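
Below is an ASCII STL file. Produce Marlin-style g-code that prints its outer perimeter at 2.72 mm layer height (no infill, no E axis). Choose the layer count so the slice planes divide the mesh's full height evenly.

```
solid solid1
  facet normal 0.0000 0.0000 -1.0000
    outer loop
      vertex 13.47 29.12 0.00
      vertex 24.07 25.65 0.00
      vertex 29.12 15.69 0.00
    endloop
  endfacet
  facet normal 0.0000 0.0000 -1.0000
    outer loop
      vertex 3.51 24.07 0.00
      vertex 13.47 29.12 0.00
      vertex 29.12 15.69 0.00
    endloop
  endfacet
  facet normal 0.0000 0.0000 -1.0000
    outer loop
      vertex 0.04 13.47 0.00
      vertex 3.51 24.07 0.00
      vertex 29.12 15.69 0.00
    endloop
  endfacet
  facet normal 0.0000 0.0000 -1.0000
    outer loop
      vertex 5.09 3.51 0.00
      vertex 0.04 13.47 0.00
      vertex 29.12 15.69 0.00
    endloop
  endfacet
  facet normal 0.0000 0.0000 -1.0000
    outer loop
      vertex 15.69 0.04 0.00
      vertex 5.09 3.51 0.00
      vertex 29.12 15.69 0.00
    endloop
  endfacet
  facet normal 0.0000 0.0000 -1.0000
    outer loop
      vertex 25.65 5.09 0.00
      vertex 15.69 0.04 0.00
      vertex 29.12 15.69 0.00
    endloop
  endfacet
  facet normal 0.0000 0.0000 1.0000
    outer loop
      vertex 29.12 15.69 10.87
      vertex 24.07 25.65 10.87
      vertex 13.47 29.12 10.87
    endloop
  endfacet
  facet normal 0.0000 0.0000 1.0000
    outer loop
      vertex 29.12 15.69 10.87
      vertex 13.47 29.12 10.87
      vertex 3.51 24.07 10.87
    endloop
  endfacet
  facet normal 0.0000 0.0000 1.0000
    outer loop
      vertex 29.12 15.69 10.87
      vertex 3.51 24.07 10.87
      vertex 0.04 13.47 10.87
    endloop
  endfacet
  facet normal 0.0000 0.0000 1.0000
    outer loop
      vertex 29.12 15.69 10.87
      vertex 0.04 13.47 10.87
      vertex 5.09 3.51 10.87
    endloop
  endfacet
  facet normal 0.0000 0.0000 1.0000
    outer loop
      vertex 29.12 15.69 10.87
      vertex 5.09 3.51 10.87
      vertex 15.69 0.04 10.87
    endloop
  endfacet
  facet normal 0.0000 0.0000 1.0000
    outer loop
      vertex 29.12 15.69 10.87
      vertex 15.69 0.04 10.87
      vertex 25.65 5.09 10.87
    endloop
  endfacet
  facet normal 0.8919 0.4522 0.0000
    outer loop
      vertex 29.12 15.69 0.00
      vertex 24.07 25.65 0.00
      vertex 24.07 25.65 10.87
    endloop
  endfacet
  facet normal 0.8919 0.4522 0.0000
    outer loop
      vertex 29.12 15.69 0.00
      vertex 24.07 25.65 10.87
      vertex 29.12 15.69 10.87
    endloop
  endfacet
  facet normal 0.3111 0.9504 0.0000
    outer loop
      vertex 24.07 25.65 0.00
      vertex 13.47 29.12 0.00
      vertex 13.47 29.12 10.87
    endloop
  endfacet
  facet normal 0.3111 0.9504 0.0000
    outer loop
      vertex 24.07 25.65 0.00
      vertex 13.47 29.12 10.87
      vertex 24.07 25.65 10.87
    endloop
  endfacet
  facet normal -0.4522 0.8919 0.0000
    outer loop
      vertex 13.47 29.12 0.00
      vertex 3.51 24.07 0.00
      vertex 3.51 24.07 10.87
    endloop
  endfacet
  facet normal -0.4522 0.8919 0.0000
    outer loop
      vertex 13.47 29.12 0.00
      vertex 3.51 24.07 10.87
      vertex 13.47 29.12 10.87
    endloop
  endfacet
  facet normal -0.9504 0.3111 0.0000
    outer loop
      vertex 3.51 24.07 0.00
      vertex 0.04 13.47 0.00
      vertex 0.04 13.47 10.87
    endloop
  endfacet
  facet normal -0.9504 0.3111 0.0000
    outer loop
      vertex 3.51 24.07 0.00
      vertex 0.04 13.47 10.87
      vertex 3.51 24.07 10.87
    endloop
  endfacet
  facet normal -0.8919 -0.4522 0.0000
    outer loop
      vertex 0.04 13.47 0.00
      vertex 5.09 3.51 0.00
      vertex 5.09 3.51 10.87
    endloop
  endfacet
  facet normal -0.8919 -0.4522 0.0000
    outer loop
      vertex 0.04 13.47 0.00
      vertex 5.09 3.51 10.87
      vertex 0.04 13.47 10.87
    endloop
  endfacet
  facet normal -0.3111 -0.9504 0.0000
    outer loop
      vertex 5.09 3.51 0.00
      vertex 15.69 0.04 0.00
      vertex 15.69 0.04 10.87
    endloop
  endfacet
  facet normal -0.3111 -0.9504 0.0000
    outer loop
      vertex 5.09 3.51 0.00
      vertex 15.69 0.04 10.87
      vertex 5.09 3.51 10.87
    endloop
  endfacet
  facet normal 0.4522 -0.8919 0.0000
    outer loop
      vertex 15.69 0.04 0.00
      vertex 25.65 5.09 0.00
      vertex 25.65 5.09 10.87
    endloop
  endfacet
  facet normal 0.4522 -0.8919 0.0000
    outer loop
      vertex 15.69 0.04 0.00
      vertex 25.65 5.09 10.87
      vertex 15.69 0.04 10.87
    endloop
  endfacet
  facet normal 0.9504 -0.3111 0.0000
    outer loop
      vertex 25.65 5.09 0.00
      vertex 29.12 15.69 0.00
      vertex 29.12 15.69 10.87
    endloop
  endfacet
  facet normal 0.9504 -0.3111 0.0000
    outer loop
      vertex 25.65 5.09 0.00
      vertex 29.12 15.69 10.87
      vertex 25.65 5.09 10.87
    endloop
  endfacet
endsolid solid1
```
; perimeter-only toolpath
G21 ; units = mm
G90 ; absolute positioning
G28 ; home
; layer 1
G0 Z2.72
G0 X29.12 Y15.69
G1 X24.07 Y25.65
G1 X13.47 Y29.12
G1 X3.51 Y24.07
G1 X0.04 Y13.47
G1 X5.09 Y3.51
G1 X15.69 Y0.04
G1 X25.65 Y5.09
G1 X29.12 Y15.69
; layer 2
G0 Z5.43
G0 X29.12 Y15.69
G1 X24.07 Y25.65
G1 X13.47 Y29.12
G1 X3.51 Y24.07
G1 X0.04 Y13.47
G1 X5.09 Y3.51
G1 X15.69 Y0.04
G1 X25.65 Y5.09
G1 X29.12 Y15.69
; layer 3
G0 Z8.15
G0 X29.12 Y15.69
G1 X24.07 Y25.65
G1 X13.47 Y29.12
G1 X3.51 Y24.07
G1 X0.04 Y13.47
G1 X5.09 Y3.51
G1 X15.69 Y0.04
G1 X25.65 Y5.09
G1 X29.12 Y15.69
; layer 4
G0 Z10.87
G0 X29.12 Y15.69
G1 X24.07 Y25.65
G1 X13.47 Y29.12
G1 X3.51 Y24.07
G1 X0.04 Y13.47
G1 X5.09 Y3.51
G1 X15.69 Y0.04
G1 X25.65 Y5.09
G1 X29.12 Y15.69
M2 ; end

The solid is a regular 8-sided prism (a cylinder approximated with 8 flat sides), circumscribed radius ≈ 14.6 mm, height ≈ 10.9 mm. Slicing at Δz = 2.72 mm — 4 equal slices spanning the solid's height, so layer i sits at z = i·h/4 — gives 4 non-empty perimeters. Each is a 8-segment closed polygon; G0 lifts to the layer z and rapids to the start vertex, then G1 traces the edges.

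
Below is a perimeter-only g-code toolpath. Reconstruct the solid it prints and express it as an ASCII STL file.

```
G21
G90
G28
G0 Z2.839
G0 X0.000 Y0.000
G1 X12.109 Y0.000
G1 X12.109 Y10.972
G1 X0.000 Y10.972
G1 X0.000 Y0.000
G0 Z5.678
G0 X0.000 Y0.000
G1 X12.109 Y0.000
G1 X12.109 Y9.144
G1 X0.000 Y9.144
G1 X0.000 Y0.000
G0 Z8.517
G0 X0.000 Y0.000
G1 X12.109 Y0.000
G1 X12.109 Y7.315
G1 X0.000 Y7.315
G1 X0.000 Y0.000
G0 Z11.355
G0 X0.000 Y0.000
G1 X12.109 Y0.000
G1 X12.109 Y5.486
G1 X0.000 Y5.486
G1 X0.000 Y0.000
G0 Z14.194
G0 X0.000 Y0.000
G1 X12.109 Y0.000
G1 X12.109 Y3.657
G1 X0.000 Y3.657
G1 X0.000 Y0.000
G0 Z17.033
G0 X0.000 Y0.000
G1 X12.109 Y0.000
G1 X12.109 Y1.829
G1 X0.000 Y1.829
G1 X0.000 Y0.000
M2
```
solid part
  facet normal 0.0000 0.0000 -1.0000
    outer loop
      vertex 12.109 12.801 0.000
      vertex 12.109 0.000 0.000
      vertex 0.000 0.000 0.000
    endloop
  endfacet
  facet normal 0.0000 0.0000 -1.0000
    outer loop
      vertex 0.000 12.801 0.000
      vertex 12.109 12.801 0.000
      vertex 0.000 0.000 0.000
    endloop
  endfacet
  facet normal 0.0000 -1.0000 0.0000
    outer loop
      vertex 0.000 0.000 0.000
      vertex 12.109 0.000 0.000
      vertex 12.109 0.000 19.872
    endloop
  endfacet
  facet normal 0.0000 -1.0000 0.0000
    outer loop
      vertex 0.000 0.000 0.000
      vertex 12.109 0.000 19.872
      vertex 0.000 0.000 19.872
    endloop
  endfacet
  facet normal 0.0000 0.8407 0.5415
    outer loop
      vertex 0.000 0.000 19.872
      vertex 12.109 0.000 19.872
      vertex 12.109 12.801 0.000
    endloop
  endfacet
  facet normal 0.0000 0.8407 0.5415
    outer loop
      vertex 0.000 0.000 19.872
      vertex 12.109 12.801 0.000
      vertex 0.000 12.801 0.000
    endloop
  endfacet
  facet normal -1.0000 0.0000 0.0000
    outer loop
      vertex 0.000 0.000 19.872
      vertex 0.000 12.801 0.000
      vertex 0.000 0.000 0.000
    endloop
  endfacet
  facet normal 1.0000 0.0000 0.0000
    outer loop
      vertex 12.109 0.000 0.000
      vertex 12.109 12.801 0.000
      vertex 12.109 0.000 19.872
    endloop
  endfacet
endsolid part

The G0 Z moves step by Δz≈2.839 mm. The G1 loops shrink linearly with z, so the solid tapers from its base footprint up to z≈19.9. Closing with a flat bottom cap and the tapered top and triangulating gives 8 facets — a wedge (ramp): 12.1 × 12.8 mm base, rising to 19.9 mm along the y=0 edge and sloping linearly to z=0 at y=12.8.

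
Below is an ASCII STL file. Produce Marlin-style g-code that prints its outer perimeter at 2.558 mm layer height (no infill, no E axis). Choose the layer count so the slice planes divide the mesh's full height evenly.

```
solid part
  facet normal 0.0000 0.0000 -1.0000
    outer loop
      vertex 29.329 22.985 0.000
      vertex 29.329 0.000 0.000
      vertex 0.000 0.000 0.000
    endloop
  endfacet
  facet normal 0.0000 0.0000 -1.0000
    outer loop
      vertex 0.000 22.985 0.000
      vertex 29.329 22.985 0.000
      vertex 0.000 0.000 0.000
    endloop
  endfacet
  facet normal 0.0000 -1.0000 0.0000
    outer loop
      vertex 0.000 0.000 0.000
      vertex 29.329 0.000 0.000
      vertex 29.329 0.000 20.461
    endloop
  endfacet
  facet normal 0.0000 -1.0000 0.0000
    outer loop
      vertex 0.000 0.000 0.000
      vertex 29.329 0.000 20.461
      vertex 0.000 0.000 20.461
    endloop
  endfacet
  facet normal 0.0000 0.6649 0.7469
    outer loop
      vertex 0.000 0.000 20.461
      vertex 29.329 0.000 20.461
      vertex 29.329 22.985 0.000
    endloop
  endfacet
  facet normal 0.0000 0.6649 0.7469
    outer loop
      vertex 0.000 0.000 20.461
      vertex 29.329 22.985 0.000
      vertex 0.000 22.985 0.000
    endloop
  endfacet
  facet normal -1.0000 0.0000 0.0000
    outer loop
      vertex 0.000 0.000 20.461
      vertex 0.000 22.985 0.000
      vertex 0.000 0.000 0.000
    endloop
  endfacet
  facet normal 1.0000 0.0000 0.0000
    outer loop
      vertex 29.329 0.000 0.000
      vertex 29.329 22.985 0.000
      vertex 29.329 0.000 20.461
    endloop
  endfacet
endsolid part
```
; perimeter-only toolpath
G21 ; units = mm
G90 ; absolute positioning
G28 ; home
; layer 1
G0 Z2.558
G0 X0.000 Y0.000
G1 X29.329 Y0.000
G1 X29.329 Y20.112
G1 X0.000 Y20.112
G1 X0.000 Y0.000
; layer 2
G0 Z5.115
G0 X0.000 Y0.000
G1 X29.329 Y0.000
G1 X29.329 Y17.239
G1 X0.000 Y17.239
G1 X0.000 Y0.000
; layer 3
G0 Z7.673
G0 X0.000 Y0.000
G1 X29.329 Y0.000
G1 X29.329 Y14.366
G1 X0.000 Y14.366
G1 X0.000 Y0.000
; layer 4
G0 Z10.230
G0 X0.000 Y0.000
G1 X29.329 Y0.000
G1 X29.329 Y11.492
G1 X0.000 Y11.492
G1 X0.000 Y0.000
; layer 5
G0 Z12.788
G0 X0.000 Y0.000
G1 X29.329 Y0.000
G1 X29.329 Y8.619
G1 X0.000 Y8.619
G1 X0.000 Y0.000
; layer 6
G0 Z15.346
G0 X0.000 Y0.000
G1 X29.329 Y0.000
G1 X29.329 Y5.746
G1 X0.000 Y5.746
G1 X0.000 Y0.000
; layer 7
G0 Z17.903
G0 X0.000 Y0.000
G1 X29.329 Y0.000
G1 X29.329 Y2.873
G1 X0.000 Y2.873
G1 X0.000 Y0.000
M2 ; end

The solid is a wedge (ramp): 29.3 × 23 mm base, rising to 20.5 mm along the y=0 edge and sloping linearly to z=0 at y=23. Slicing at Δz = 2.558 mm — 8 equal slices spanning the solid's height, so layer i sits at z = i·h/8 — gives 7 non-empty perimeters. Each is a 4-segment closed polygon; G0 lifts to the layer z and rapids to the start vertex, then G1 traces the edges. The cross-section shrinks linearly with z (the slice at the apex is degenerate and omitted).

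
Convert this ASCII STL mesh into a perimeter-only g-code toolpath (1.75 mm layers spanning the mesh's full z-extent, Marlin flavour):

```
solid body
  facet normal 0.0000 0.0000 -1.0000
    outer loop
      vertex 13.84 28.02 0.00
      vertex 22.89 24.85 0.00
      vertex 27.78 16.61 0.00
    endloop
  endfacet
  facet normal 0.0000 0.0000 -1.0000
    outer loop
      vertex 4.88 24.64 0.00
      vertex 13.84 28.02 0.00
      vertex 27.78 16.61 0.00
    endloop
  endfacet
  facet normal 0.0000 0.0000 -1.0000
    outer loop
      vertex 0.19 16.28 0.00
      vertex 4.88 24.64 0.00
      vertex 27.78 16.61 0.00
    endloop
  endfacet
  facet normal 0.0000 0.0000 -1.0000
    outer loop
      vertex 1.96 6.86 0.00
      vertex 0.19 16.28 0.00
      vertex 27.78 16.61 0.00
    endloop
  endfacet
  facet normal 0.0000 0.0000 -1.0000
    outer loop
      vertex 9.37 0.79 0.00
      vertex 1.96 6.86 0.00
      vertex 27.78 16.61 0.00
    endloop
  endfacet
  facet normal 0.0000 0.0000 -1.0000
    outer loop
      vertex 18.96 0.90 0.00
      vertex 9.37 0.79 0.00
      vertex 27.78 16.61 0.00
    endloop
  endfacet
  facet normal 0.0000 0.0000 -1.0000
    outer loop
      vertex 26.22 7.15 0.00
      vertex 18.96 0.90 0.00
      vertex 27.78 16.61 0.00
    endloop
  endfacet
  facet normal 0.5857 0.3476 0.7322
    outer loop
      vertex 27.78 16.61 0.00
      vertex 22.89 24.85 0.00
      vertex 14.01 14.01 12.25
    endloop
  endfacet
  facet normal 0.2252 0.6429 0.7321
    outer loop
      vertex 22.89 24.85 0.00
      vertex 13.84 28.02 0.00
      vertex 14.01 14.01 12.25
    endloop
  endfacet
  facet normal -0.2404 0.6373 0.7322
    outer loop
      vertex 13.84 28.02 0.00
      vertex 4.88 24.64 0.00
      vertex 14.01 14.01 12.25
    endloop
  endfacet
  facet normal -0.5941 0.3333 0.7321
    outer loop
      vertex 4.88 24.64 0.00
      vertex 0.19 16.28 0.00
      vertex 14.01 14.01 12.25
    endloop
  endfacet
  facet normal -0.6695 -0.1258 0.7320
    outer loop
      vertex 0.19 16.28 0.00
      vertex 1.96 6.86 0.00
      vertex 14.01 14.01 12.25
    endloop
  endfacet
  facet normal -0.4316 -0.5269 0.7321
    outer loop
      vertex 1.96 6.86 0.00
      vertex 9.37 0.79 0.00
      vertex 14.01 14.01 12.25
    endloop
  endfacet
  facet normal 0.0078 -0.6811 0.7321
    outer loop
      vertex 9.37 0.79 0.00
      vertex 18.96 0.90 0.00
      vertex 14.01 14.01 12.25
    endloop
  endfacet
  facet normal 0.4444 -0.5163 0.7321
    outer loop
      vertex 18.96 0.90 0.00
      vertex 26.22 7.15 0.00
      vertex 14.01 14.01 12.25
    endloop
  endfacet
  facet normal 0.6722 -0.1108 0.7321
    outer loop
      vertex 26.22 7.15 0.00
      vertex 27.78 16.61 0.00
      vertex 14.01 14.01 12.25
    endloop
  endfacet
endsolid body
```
; perimeter-only toolpath
G21 ; units = mm
G90 ; absolute positioning
G28 ; home
; layer 1
G0 Z1.75
G0 X25.81 Y16.24
G1 X21.62 Y23.30
G1 X13.86 Y26.02
G1 X6.18 Y23.12
G1 X2.16 Y15.96
G1 X3.68 Y7.88
G1 X10.03 Y2.68
G1 X18.25 Y2.77
G1 X24.48 Y8.13
G1 X25.81 Y16.24
; layer 2
G0 Z3.50
G0 X23.85 Y15.87
G1 X20.35 Y21.75
G1 X13.89 Y24.02
G1 X7.49 Y21.60
G1 X4.14 Y15.63
G1 X5.40 Y8.90
G1 X10.70 Y4.57
G1 X17.55 Y4.65
G1 X22.73 Y9.11
G1 X23.85 Y15.87
; layer 3
G0 Z5.25
G0 X21.88 Y15.50
G1 X19.08 Y20.20
G1 X13.91 Y22.02
G1 X8.79 Y20.08
G1 X6.11 Y15.31
G1 X7.12 Y9.92
G1 X11.36 Y6.46
G1 X16.84 Y6.52
G1 X20.99 Y10.09
G1 X21.88 Y15.50
; layer 4
G0 Z7.00
G0 X19.91 Y15.12
G1 X17.82 Y18.66
G1 X13.94 Y20.01
G1 X10.10 Y18.57
G1 X8.09 Y14.98
G1 X8.85 Y10.95
G1 X12.02 Y8.34
G1 X16.13 Y8.39
G1 X19.24 Y11.07
G1 X19.91 Y15.12
; layer 5
G0 Z8.75
G0 X17.94 Y14.75
G1 X16.55 Y17.11
G1 X13.96 Y18.01
G1 X11.40 Y17.05
G1 X10.06 Y14.66
G1 X10.57 Y11.97
G1 X12.68 Y10.23
G1 X15.42 Y10.26
G1 X17.50 Y12.05
G1 X17.94 Y14.75
; layer 6
G0 Z10.50
G0 X15.98 Y14.38
G1 X15.28 Y15.56
G1 X13.99 Y16.01
G1 X12.71 Y15.53
G1 X12.04 Y14.33
G1 X12.29 Y12.99
G1 X13.35 Y12.12
G1 X14.72 Y12.14
G1 X15.75 Y13.03
G1 X15.98 Y14.38
M2 ; end

The solid is a regular 9-sided pyramid, base circumscribed radius ≈ 14 mm, apex at z ≈ 12.2 mm. Slicing at Δz = 1.75 mm — 7 equal slices spanning the solid's height, so layer i sits at z = i·h/7 — gives 6 non-empty perimeters. Each is a 9-segment closed polygon; G0 lifts to the layer z and rapids to the start vertex, then G1 traces the edges. The cross-section shrinks linearly with z (the slice at the apex is degenerate and omitted).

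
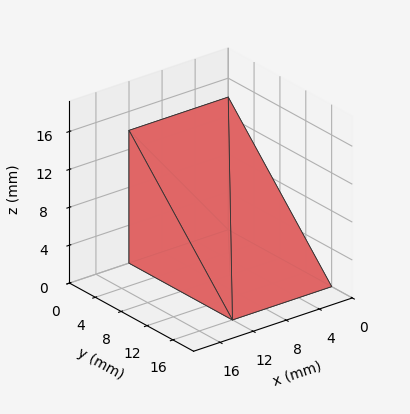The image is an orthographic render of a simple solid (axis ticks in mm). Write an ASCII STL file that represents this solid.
Reading the render: the shape is a wedge (ramp): 12 × 16 mm base, rising to 14 mm along the y=0 edge and sloping linearly to z=0 at y=16 (dimensions read to the nearest mm from the axis ticks). For the STL, each face is triangulated and given an outward normal.

solid part
  facet normal 0.0000 0.0000 -1.0000
    outer loop
      vertex 12.0 16.0 0.0
      vertex 12.0 0.0 0.0
      vertex 0.0 0.0 0.0
    endloop
  endfacet
  facet normal 0.0000 0.0000 -1.0000
    outer loop
      vertex 0.0 16.0 0.0
      vertex 12.0 16.0 0.0
      vertex 0.0 0.0 0.0
    endloop
  endfacet
  facet normal 0.0000 -1.0000 0.0000
    outer loop
      vertex 0.0 0.0 0.0
      vertex 12.0 0.0 0.0
      vertex 12.0 0.0 14.0
    endloop
  endfacet
  facet normal 0.0000 -1.0000 0.0000
    outer loop
      vertex 0.0 0.0 0.0
      vertex 12.0 0.0 14.0
      vertex 0.0 0.0 14.0
    endloop
  endfacet
  facet normal 0.0000 0.6585 0.7526
    outer loop
      vertex 0.0 0.0 14.0
      vertex 12.0 0.0 14.0
      vertex 12.0 16.0 0.0
    endloop
  endfacet
  facet normal 0.0000 0.6585 0.7526
    outer loop
      vertex 0.0 0.0 14.0
      vertex 12.0 16.0 0.0
      vertex 0.0 16.0 0.0
    endloop
  endfacet
  facet normal -1.0000 0.0000 0.0000
    outer loop
      vertex 0.0 0.0 14.0
      vertex 0.0 16.0 0.0
      vertex 0.0 0.0 0.0
    endloop
  endfacet
  facet normal 1.0000 0.0000 0.0000
    outer loop
      vertex 12.0 0.0 0.0
      vertex 12.0 16.0 0.0
      vertex 12.0 0.0 14.0
    endloop
  endfacet
endsolid part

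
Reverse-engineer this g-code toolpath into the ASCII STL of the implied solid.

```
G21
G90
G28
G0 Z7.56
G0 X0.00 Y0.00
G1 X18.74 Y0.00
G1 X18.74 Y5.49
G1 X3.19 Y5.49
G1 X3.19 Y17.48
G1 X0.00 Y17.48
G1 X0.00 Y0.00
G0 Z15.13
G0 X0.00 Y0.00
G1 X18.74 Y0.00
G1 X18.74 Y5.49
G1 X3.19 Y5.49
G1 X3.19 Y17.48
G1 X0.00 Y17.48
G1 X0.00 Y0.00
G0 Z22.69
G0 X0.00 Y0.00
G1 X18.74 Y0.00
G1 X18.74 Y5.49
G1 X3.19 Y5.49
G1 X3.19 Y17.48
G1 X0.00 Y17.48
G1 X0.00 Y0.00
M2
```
solid part
  facet normal 0.0000 0.0000 -1.0000
    outer loop
      vertex 18.74 5.49 0.00
      vertex 18.74 0.00 0.00
      vertex 0.00 0.00 0.00
    endloop
  endfacet
  facet normal 0.0000 0.0000 -1.0000
    outer loop
      vertex 3.19 5.49 0.00
      vertex 18.74 5.49 0.00
      vertex 0.00 0.00 0.00
    endloop
  endfacet
  facet normal 0.0000 0.0000 -1.0000
    outer loop
      vertex 3.19 17.48 0.00
      vertex 3.19 5.49 0.00
      vertex 0.00 0.00 0.00
    endloop
  endfacet
  facet normal 0.0000 0.0000 -1.0000
    outer loop
      vertex 0.00 17.48 0.00
      vertex 3.19 17.48 0.00
      vertex 0.00 0.00 0.00
    endloop
  endfacet
  facet normal 0.0000 0.0000 1.0000
    outer loop
      vertex 0.00 0.00 22.69
      vertex 18.74 0.00 22.69
      vertex 18.74 5.49 22.69
    endloop
  endfacet
  facet normal 0.0000 0.0000 1.0000
    outer loop
      vertex 0.00 0.00 22.69
      vertex 18.74 5.49 22.69
      vertex 3.19 5.49 22.69
    endloop
  endfacet
  facet normal 0.0000 0.0000 1.0000
    outer loop
      vertex 0.00 0.00 22.69
      vertex 3.19 5.49 22.69
      vertex 3.19 17.48 22.69
    endloop
  endfacet
  facet normal 0.0000 0.0000 1.0000
    outer loop
      vertex 0.00 0.00 22.69
      vertex 3.19 17.48 22.69
      vertex 0.00 17.48 22.69
    endloop
  endfacet
  facet normal 0.0000 -1.0000 0.0000
    outer loop
      vertex 0.00 0.00 0.00
      vertex 18.74 0.00 0.00
      vertex 18.74 0.00 22.69
    endloop
  endfacet
  facet normal 0.0000 -1.0000 0.0000
    outer loop
      vertex 0.00 0.00 0.00
      vertex 18.74 0.00 22.69
      vertex 0.00 0.00 22.69
    endloop
  endfacet
  facet normal 1.0000 0.0000 0.0000
    outer loop
      vertex 18.74 0.00 0.00
      vertex 18.74 5.49 0.00
      vertex 18.74 5.49 22.69
    endloop
  endfacet
  facet normal 1.0000 0.0000 0.0000
    outer loop
      vertex 18.74 0.00 0.00
      vertex 18.74 5.49 22.69
      vertex 18.74 0.00 22.69
    endloop
  endfacet
  facet normal 0.0000 1.0000 0.0000
    outer loop
      vertex 18.74 5.49 0.00
      vertex 3.19 5.49 0.00
      vertex 3.19 5.49 22.69
    endloop
  endfacet
  facet normal 0.0000 1.0000 0.0000
    outer loop
      vertex 18.74 5.49 0.00
      vertex 3.19 5.49 22.69
      vertex 18.74 5.49 22.69
    endloop
  endfacet
  facet normal 1.0000 0.0000 0.0000
    outer loop
      vertex 3.19 5.49 0.00
      vertex 3.19 17.48 0.00
      vertex 3.19 17.48 22.69
    endloop
  endfacet
  facet normal 1.0000 0.0000 0.0000
    outer loop
      vertex 3.19 5.49 0.00
      vertex 3.19 17.48 22.69
      vertex 3.19 5.49 22.69
    endloop
  endfacet
  facet normal 0.0000 1.0000 0.0000
    outer loop
      vertex 3.19 17.48 0.00
      vertex 0.00 17.48 0.00
      vertex 0.00 17.48 22.69
    endloop
  endfacet
  facet normal 0.0000 1.0000 0.0000
    outer loop
      vertex 3.19 17.48 0.00
      vertex 0.00 17.48 22.69
      vertex 3.19 17.48 22.69
    endloop
  endfacet
  facet normal -1.0000 0.0000 0.0000
    outer loop
      vertex 0.00 17.48 0.00
      vertex 0.00 0.00 0.00
      vertex 0.00 0.00 22.69
    endloop
  endfacet
  facet normal -1.0000 0.0000 0.0000
    outer loop
      vertex 0.00 17.48 0.00
      vertex 0.00 0.00 22.69
      vertex 0.00 17.48 22.69
    endloop
  endfacet
endsolid part

The G0 Z moves step by Δz≈7.56 mm. Every layer's G1 loop is the same polygon, so the solid is a straight extrusion of it from z=0 to z≈22.7. Closing with flat bottom and top caps and triangulating gives 20 facets — an L-shaped prism: outer 18.7 × 17.5 mm, arm thicknesses ≈ 5.49 mm (horizontal) and 3.19 mm (vertical), extruded 22.7 mm in z.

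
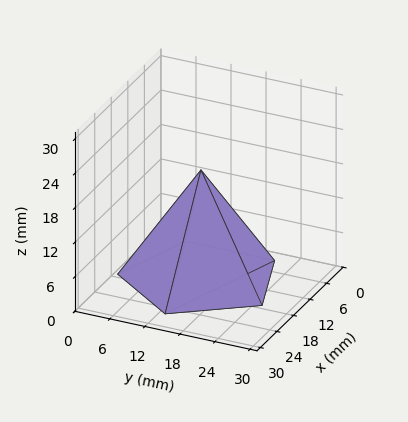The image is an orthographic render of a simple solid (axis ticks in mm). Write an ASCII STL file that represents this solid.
Reading the render: the shape is a regular 5-sided pyramid, base circumscribed radius ≈ 13 mm, apex at z ≈ 19 mm (dimensions read to the nearest mm from the axis ticks). For the STL, each face is triangulated and given an outward normal.

solid part
  facet normal 0.0000 0.0000 -1.0000
    outer loop
      vertex 2.483 20.641 0.000
      vertex 17.017 25.364 0.000
      vertex 26.000 13.000 0.000
    endloop
  endfacet
  facet normal 0.0000 0.0000 -1.0000
    outer loop
      vertex 2.483 5.359 0.000
      vertex 2.483 20.641 0.000
      vertex 26.000 13.000 0.000
    endloop
  endfacet
  facet normal 0.0000 0.0000 -1.0000
    outer loop
      vertex 17.017 0.636 0.000
      vertex 2.483 5.359 0.000
      vertex 26.000 13.000 0.000
    endloop
  endfacet
  facet normal 0.7078 0.5143 0.4843
    outer loop
      vertex 26.000 13.000 0.000
      vertex 17.017 25.364 0.000
      vertex 13.000 13.000 19.000
    endloop
  endfacet
  facet normal -0.2704 0.8321 0.4843
    outer loop
      vertex 17.017 25.364 0.000
      vertex 2.483 20.641 0.000
      vertex 13.000 13.000 19.000
    endloop
  endfacet
  facet normal -0.8749 0.0000 0.4843
    outer loop
      vertex 2.483 20.641 0.000
      vertex 2.483 5.359 0.000
      vertex 13.000 13.000 19.000
    endloop
  endfacet
  facet normal -0.2704 -0.8321 0.4843
    outer loop
      vertex 2.483 5.359 0.000
      vertex 17.017 0.636 0.000
      vertex 13.000 13.000 19.000
    endloop
  endfacet
  facet normal 0.7078 -0.5143 0.4843
    outer loop
      vertex 17.017 0.636 0.000
      vertex 26.000 13.000 0.000
      vertex 13.000 13.000 19.000
    endloop
  endfacet
endsolid part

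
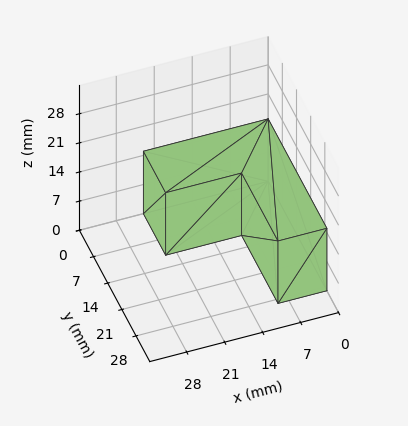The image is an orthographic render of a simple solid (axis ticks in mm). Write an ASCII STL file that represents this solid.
Reading the render: the shape is an L-shaped prism: outer 23 × 29 mm, arm thicknesses ≈ 11 mm (horizontal) and 9 mm (vertical), extruded 15 mm in z (dimensions read to the nearest mm from the axis ticks). For the STL, each face is triangulated and given an outward normal.

solid part
  facet normal 0.0000 0.0000 -1.0000
    outer loop
      vertex 23.0 11.0 0.0
      vertex 23.0 0.0 0.0
      vertex 0.0 0.0 0.0
    endloop
  endfacet
  facet normal 0.0000 0.0000 -1.0000
    outer loop
      vertex 9.0 11.0 0.0
      vertex 23.0 11.0 0.0
      vertex 0.0 0.0 0.0
    endloop
  endfacet
  facet normal 0.0000 0.0000 -1.0000
    outer loop
      vertex 9.0 29.0 0.0
      vertex 9.0 11.0 0.0
      vertex 0.0 0.0 0.0
    endloop
  endfacet
  facet normal 0.0000 0.0000 -1.0000
    outer loop
      vertex 0.0 29.0 0.0
      vertex 9.0 29.0 0.0
      vertex 0.0 0.0 0.0
    endloop
  endfacet
  facet normal 0.0000 0.0000 1.0000
    outer loop
      vertex 0.0 0.0 15.0
      vertex 23.0 0.0 15.0
      vertex 23.0 11.0 15.0
    endloop
  endfacet
  facet normal 0.0000 0.0000 1.0000
    outer loop
      vertex 0.0 0.0 15.0
      vertex 23.0 11.0 15.0
      vertex 9.0 11.0 15.0
    endloop
  endfacet
  facet normal 0.0000 0.0000 1.0000
    outer loop
      vertex 0.0 0.0 15.0
      vertex 9.0 11.0 15.0
      vertex 9.0 29.0 15.0
    endloop
  endfacet
  facet normal 0.0000 0.0000 1.0000
    outer loop
      vertex 0.0 0.0 15.0
      vertex 9.0 29.0 15.0
      vertex 0.0 29.0 15.0
    endloop
  endfacet
  facet normal 0.0000 -1.0000 0.0000
    outer loop
      vertex 0.0 0.0 0.0
      vertex 23.0 0.0 0.0
      vertex 23.0 0.0 15.0
    endloop
  endfacet
  facet normal 0.0000 -1.0000 0.0000
    outer loop
      vertex 0.0 0.0 0.0
      vertex 23.0 0.0 15.0
      vertex 0.0 0.0 15.0
    endloop
  endfacet
  facet normal 1.0000 0.0000 0.0000
    outer loop
      vertex 23.0 0.0 0.0
      vertex 23.0 11.0 0.0
      vertex 23.0 11.0 15.0
    endloop
  endfacet
  facet normal 1.0000 0.0000 0.0000
    outer loop
      vertex 23.0 0.0 0.0
      vertex 23.0 11.0 15.0
      vertex 23.0 0.0 15.0
    endloop
  endfacet
  facet normal 0.0000 1.0000 0.0000
    outer loop
      vertex 23.0 11.0 0.0
      vertex 9.0 11.0 0.0
      vertex 9.0 11.0 15.0
    endloop
  endfacet
  facet normal 0.0000 1.0000 0.0000
    outer loop
      vertex 23.0 11.0 0.0
      vertex 9.0 11.0 15.0
      vertex 23.0 11.0 15.0
    endloop
  endfacet
  facet normal 1.0000 0.0000 0.0000
    outer loop
      vertex 9.0 11.0 0.0
      vertex 9.0 29.0 0.0
      vertex 9.0 29.0 15.0
    endloop
  endfacet
  facet normal 1.0000 0.0000 0.0000
    outer loop
      vertex 9.0 11.0 0.0
      vertex 9.0 29.0 15.0
      vertex 9.0 11.0 15.0
    endloop
  endfacet
  facet normal 0.0000 1.0000 0.0000
    outer loop
      vertex 9.0 29.0 0.0
      vertex 0.0 29.0 0.0
      vertex 0.0 29.0 15.0
    endloop
  endfacet
  facet normal 0.0000 1.0000 0.0000
    outer loop
      vertex 9.0 29.0 0.0
      vertex 0.0 29.0 15.0
      vertex 9.0 29.0 15.0
    endloop
  endfacet
  facet normal -1.0000 0.0000 0.0000
    outer loop
      vertex 0.0 29.0 0.0
      vertex 0.0 0.0 0.0
      vertex 0.0 0.0 15.0
    endloop
  endfacet
  facet normal -1.0000 0.0000 0.0000
    outer loop
      vertex 0.0 29.0 0.0
      vertex 0.0 0.0 15.0
      vertex 0.0 29.0 15.0
    endloop
  endfacet
endsolid part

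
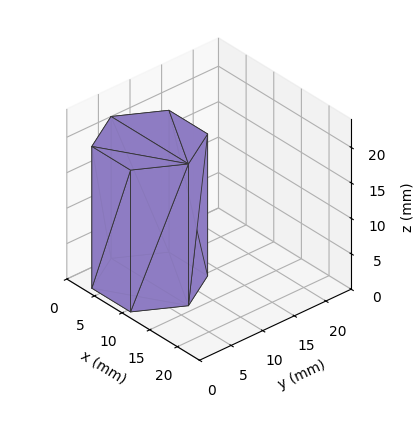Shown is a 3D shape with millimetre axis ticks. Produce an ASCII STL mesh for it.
Reading the render: the shape is a regular 6-sided prism (a cylinder approximated with 6 flat sides), circumscribed radius ≈ 7 mm, height ≈ 20 mm (dimensions read to the nearest mm from the axis ticks). For the STL, each face is triangulated and given an outward normal.

solid part
  facet normal 0.0000 0.0000 -1.0000
    outer loop
      vertex 3.5 13.1 0.0
      vertex 10.5 13.1 0.0
      vertex 14.0 7.0 0.0
    endloop
  endfacet
  facet normal 0.0000 0.0000 -1.0000
    outer loop
      vertex 0.0 7.0 0.0
      vertex 3.5 13.1 0.0
      vertex 14.0 7.0 0.0
    endloop
  endfacet
  facet normal 0.0000 0.0000 -1.0000
    outer loop
      vertex 3.5 0.9 0.0
      vertex 0.0 7.0 0.0
      vertex 14.0 7.0 0.0
    endloop
  endfacet
  facet normal 0.0000 0.0000 -1.0000
    outer loop
      vertex 10.5 0.9 0.0
      vertex 3.5 0.9 0.0
      vertex 14.0 7.0 0.0
    endloop
  endfacet
  facet normal 0.0000 0.0000 1.0000
    outer loop
      vertex 14.0 7.0 20.0
      vertex 10.5 13.1 20.0
      vertex 3.5 13.1 20.0
    endloop
  endfacet
  facet normal 0.0000 0.0000 1.0000
    outer loop
      vertex 14.0 7.0 20.0
      vertex 3.5 13.1 20.0
      vertex 0.0 7.0 20.0
    endloop
  endfacet
  facet normal 0.0000 0.0000 1.0000
    outer loop
      vertex 14.0 7.0 20.0
      vertex 0.0 7.0 20.0
      vertex 3.5 0.9 20.0
    endloop
  endfacet
  facet normal 0.0000 0.0000 1.0000
    outer loop
      vertex 14.0 7.0 20.0
      vertex 3.5 0.9 20.0
      vertex 10.5 0.9 20.0
    endloop
  endfacet
  facet normal 0.8674 0.4977 0.0000
    outer loop
      vertex 14.0 7.0 0.0
      vertex 10.5 13.1 0.0
      vertex 10.5 13.1 20.0
    endloop
  endfacet
  facet normal 0.8674 0.4977 0.0000
    outer loop
      vertex 14.0 7.0 0.0
      vertex 10.5 13.1 20.0
      vertex 14.0 7.0 20.0
    endloop
  endfacet
  facet normal 0.0000 1.0000 0.0000
    outer loop
      vertex 10.5 13.1 0.0
      vertex 3.5 13.1 0.0
      vertex 3.5 13.1 20.0
    endloop
  endfacet
  facet normal 0.0000 1.0000 0.0000
    outer loop
      vertex 10.5 13.1 0.0
      vertex 3.5 13.1 20.0
      vertex 10.5 13.1 20.0
    endloop
  endfacet
  facet normal -0.8674 0.4977 0.0000
    outer loop
      vertex 3.5 13.1 0.0
      vertex 0.0 7.0 0.0
      vertex 0.0 7.0 20.0
    endloop
  endfacet
  facet normal -0.8674 0.4977 0.0000
    outer loop
      vertex 3.5 13.1 0.0
      vertex 0.0 7.0 20.0
      vertex 3.5 13.1 20.0
    endloop
  endfacet
  facet normal -0.8674 -0.4977 0.0000
    outer loop
      vertex 0.0 7.0 0.0
      vertex 3.5 0.9 0.0
      vertex 3.5 0.9 20.0
    endloop
  endfacet
  facet normal -0.8674 -0.4977 0.0000
    outer loop
      vertex 0.0 7.0 0.0
      vertex 3.5 0.9 20.0
      vertex 0.0 7.0 20.0
    endloop
  endfacet
  facet normal 0.0000 -1.0000 0.0000
    outer loop
      vertex 3.5 0.9 0.0
      vertex 10.5 0.9 0.0
      vertex 10.5 0.9 20.0
    endloop
  endfacet
  facet normal 0.0000 -1.0000 0.0000
    outer loop
      vertex 3.5 0.9 0.0
      vertex 10.5 0.9 20.0
      vertex 3.5 0.9 20.0
    endloop
  endfacet
  facet normal 0.8674 -0.4977 0.0000
    outer loop
      vertex 10.5 0.9 0.0
      vertex 14.0 7.0 0.0
      vertex 14.0 7.0 20.0
    endloop
  endfacet
  facet normal 0.8674 -0.4977 0.0000
    outer loop
      vertex 10.5 0.9 0.0
      vertex 14.0 7.0 20.0
      vertex 10.5 0.9 20.0
    endloop
  endfacet
endsolid part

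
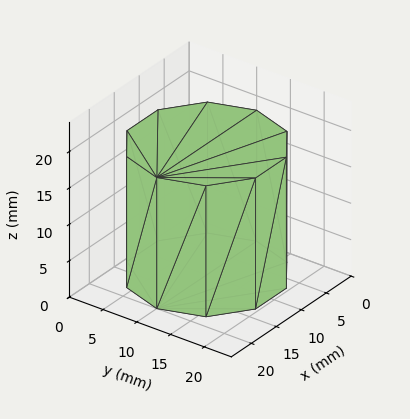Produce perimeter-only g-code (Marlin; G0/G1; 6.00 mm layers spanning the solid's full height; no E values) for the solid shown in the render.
Reading the render: the shape is a regular 10-sided prism (a cylinder approximated with 10 flat sides), circumscribed radius ≈ 10 mm, height ≈ 18 mm (dimensions read to the nearest mm from the axis ticks). For the g-code, the solid's height is divided into equal slices at the stated Δz and each level perimeter traced with G1 moves after a G0 lift.

; perimeter-only toolpath
G21 ; units = mm
G90 ; absolute positioning
G28 ; home
; layer 1
G0 Z6.00
G0 X20.00 Y10.00
G1 X18.09 Y15.88
G1 X13.09 Y19.51
G1 X6.91 Y19.51
G1 X1.91 Y15.88
G1 X0.00 Y10.00
G1 X1.91 Y4.12
G1 X6.91 Y0.49
G1 X13.09 Y0.49
G1 X18.09 Y4.12
G1 X20.00 Y10.00
; layer 2
G0 Z12.00
G0 X20.00 Y10.00
G1 X18.09 Y15.88
G1 X13.09 Y19.51
G1 X6.91 Y19.51
G1 X1.91 Y15.88
G1 X0.00 Y10.00
G1 X1.91 Y4.12
G1 X6.91 Y0.49
G1 X13.09 Y0.49
G1 X18.09 Y4.12
G1 X20.00 Y10.00
; layer 3
G0 Z18.00
G0 X20.00 Y10.00
G1 X18.09 Y15.88
G1 X13.09 Y19.51
G1 X6.91 Y19.51
G1 X1.91 Y15.88
G1 X0.00 Y10.00
G1 X1.91 Y4.12
G1 X6.91 Y0.49
G1 X13.09 Y0.49
G1 X18.09 Y4.12
G1 X20.00 Y10.00
M2 ; end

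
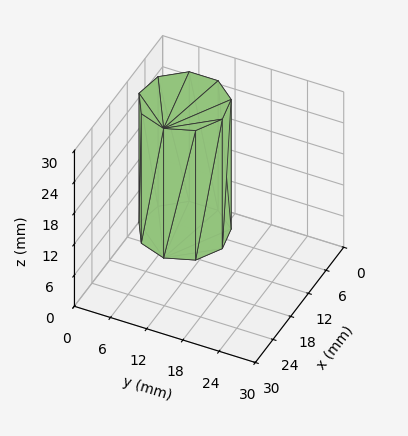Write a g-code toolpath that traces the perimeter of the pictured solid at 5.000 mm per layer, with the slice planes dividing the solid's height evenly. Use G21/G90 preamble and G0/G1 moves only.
Reading the render: the shape is a regular 9-sided prism (a cylinder approximated with 9 flat sides), circumscribed radius ≈ 7 mm, height ≈ 25 mm (dimensions read to the nearest mm from the axis ticks). For the g-code, the solid's height is divided into equal slices at the stated Δz and each level perimeter traced with G1 moves after a G0 lift.

; perimeter-only toolpath
G21 ; units = mm
G90 ; absolute positioning
G28 ; home
; layer 1
G0 Z5.000
G0 X14.000 Y7.000
G1 X12.362 Y11.500
G1 X8.216 Y13.894
G1 X3.500 Y13.062
G1 X0.422 Y9.394
G1 X0.422 Y4.606
G1 X3.500 Y0.938
G1 X8.216 Y0.106
G1 X12.362 Y2.500
G1 X14.000 Y7.000
; layer 2
G0 Z10.000
G0 X14.000 Y7.000
G1 X12.362 Y11.500
G1 X8.216 Y13.894
G1 X3.500 Y13.062
G1 X0.422 Y9.394
G1 X0.422 Y4.606
G1 X3.500 Y0.938
G1 X8.216 Y0.106
G1 X12.362 Y2.500
G1 X14.000 Y7.000
; layer 3
G0 Z15.000
G0 X14.000 Y7.000
G1 X12.362 Y11.500
G1 X8.216 Y13.894
G1 X3.500 Y13.062
G1 X0.422 Y9.394
G1 X0.422 Y4.606
G1 X3.500 Y0.938
G1 X8.216 Y0.106
G1 X12.362 Y2.500
G1 X14.000 Y7.000
; layer 4
G0 Z20.000
G0 X14.000 Y7.000
G1 X12.362 Y11.500
G1 X8.216 Y13.894
G1 X3.500 Y13.062
G1 X0.422 Y9.394
G1 X0.422 Y4.606
G1 X3.500 Y0.938
G1 X8.216 Y0.106
G1 X12.362 Y2.500
G1 X14.000 Y7.000
; layer 5
G0 Z25.000
G0 X14.000 Y7.000
G1 X12.362 Y11.500
G1 X8.216 Y13.894
G1 X3.500 Y13.062
G1 X0.422 Y9.394
G1 X0.422 Y4.606
G1 X3.500 Y0.938
G1 X8.216 Y0.106
G1 X12.362 Y2.500
G1 X14.000 Y7.000
M2 ; end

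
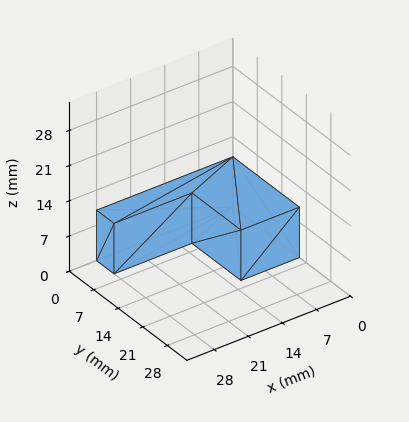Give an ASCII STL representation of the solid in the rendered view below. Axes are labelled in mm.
Reading the render: the shape is an L-shaped prism: outer 28 × 19 mm, arm thicknesses ≈ 5 mm (horizontal) and 12 mm (vertical), extruded 10 mm in z (dimensions read to the nearest mm from the axis ticks). For the STL, each face is triangulated and given an outward normal.

solid part
  facet normal 0.0000 0.0000 -1.0000
    outer loop
      vertex 28.00 5.00 0.00
      vertex 28.00 0.00 0.00
      vertex 0.00 0.00 0.00
    endloop
  endfacet
  facet normal 0.0000 0.0000 -1.0000
    outer loop
      vertex 12.00 5.00 0.00
      vertex 28.00 5.00 0.00
      vertex 0.00 0.00 0.00
    endloop
  endfacet
  facet normal 0.0000 0.0000 -1.0000
    outer loop
      vertex 12.00 19.00 0.00
      vertex 12.00 5.00 0.00
      vertex 0.00 0.00 0.00
    endloop
  endfacet
  facet normal 0.0000 0.0000 -1.0000
    outer loop
      vertex 0.00 19.00 0.00
      vertex 12.00 19.00 0.00
      vertex 0.00 0.00 0.00
    endloop
  endfacet
  facet normal 0.0000 0.0000 1.0000
    outer loop
      vertex 0.00 0.00 10.00
      vertex 28.00 0.00 10.00
      vertex 28.00 5.00 10.00
    endloop
  endfacet
  facet normal 0.0000 0.0000 1.0000
    outer loop
      vertex 0.00 0.00 10.00
      vertex 28.00 5.00 10.00
      vertex 12.00 5.00 10.00
    endloop
  endfacet
  facet normal 0.0000 0.0000 1.0000
    outer loop
      vertex 0.00 0.00 10.00
      vertex 12.00 5.00 10.00
      vertex 12.00 19.00 10.00
    endloop
  endfacet
  facet normal 0.0000 0.0000 1.0000
    outer loop
      vertex 0.00 0.00 10.00
      vertex 12.00 19.00 10.00
      vertex 0.00 19.00 10.00
    endloop
  endfacet
  facet normal 0.0000 -1.0000 0.0000
    outer loop
      vertex 0.00 0.00 0.00
      vertex 28.00 0.00 0.00
      vertex 28.00 0.00 10.00
    endloop
  endfacet
  facet normal 0.0000 -1.0000 0.0000
    outer loop
      vertex 0.00 0.00 0.00
      vertex 28.00 0.00 10.00
      vertex 0.00 0.00 10.00
    endloop
  endfacet
  facet normal 1.0000 0.0000 0.0000
    outer loop
      vertex 28.00 0.00 0.00
      vertex 28.00 5.00 0.00
      vertex 28.00 5.00 10.00
    endloop
  endfacet
  facet normal 1.0000 0.0000 0.0000
    outer loop
      vertex 28.00 0.00 0.00
      vertex 28.00 5.00 10.00
      vertex 28.00 0.00 10.00
    endloop
  endfacet
  facet normal 0.0000 1.0000 0.0000
    outer loop
      vertex 28.00 5.00 0.00
      vertex 12.00 5.00 0.00
      vertex 12.00 5.00 10.00
    endloop
  endfacet
  facet normal 0.0000 1.0000 0.0000
    outer loop
      vertex 28.00 5.00 0.00
      vertex 12.00 5.00 10.00
      vertex 28.00 5.00 10.00
    endloop
  endfacet
  facet normal 1.0000 0.0000 0.0000
    outer loop
      vertex 12.00 5.00 0.00
      vertex 12.00 19.00 0.00
      vertex 12.00 19.00 10.00
    endloop
  endfacet
  facet normal 1.0000 0.0000 0.0000
    outer loop
      vertex 12.00 5.00 0.00
      vertex 12.00 19.00 10.00
      vertex 12.00 5.00 10.00
    endloop
  endfacet
  facet normal 0.0000 1.0000 0.0000
    outer loop
      vertex 12.00 19.00 0.00
      vertex 0.00 19.00 0.00
      vertex 0.00 19.00 10.00
    endloop
  endfacet
  facet normal 0.0000 1.0000 0.0000
    outer loop
      vertex 12.00 19.00 0.00
      vertex 0.00 19.00 10.00
      vertex 12.00 19.00 10.00
    endloop
  endfacet
  facet normal -1.0000 0.0000 0.0000
    outer loop
      vertex 0.00 19.00 0.00
      vertex 0.00 0.00 0.00
      vertex 0.00 0.00 10.00
    endloop
  endfacet
  facet normal -1.0000 0.0000 0.0000
    outer loop
      vertex 0.00 19.00 0.00
      vertex 0.00 0.00 10.00
      vertex 0.00 19.00 10.00
    endloop
  endfacet
endsolid part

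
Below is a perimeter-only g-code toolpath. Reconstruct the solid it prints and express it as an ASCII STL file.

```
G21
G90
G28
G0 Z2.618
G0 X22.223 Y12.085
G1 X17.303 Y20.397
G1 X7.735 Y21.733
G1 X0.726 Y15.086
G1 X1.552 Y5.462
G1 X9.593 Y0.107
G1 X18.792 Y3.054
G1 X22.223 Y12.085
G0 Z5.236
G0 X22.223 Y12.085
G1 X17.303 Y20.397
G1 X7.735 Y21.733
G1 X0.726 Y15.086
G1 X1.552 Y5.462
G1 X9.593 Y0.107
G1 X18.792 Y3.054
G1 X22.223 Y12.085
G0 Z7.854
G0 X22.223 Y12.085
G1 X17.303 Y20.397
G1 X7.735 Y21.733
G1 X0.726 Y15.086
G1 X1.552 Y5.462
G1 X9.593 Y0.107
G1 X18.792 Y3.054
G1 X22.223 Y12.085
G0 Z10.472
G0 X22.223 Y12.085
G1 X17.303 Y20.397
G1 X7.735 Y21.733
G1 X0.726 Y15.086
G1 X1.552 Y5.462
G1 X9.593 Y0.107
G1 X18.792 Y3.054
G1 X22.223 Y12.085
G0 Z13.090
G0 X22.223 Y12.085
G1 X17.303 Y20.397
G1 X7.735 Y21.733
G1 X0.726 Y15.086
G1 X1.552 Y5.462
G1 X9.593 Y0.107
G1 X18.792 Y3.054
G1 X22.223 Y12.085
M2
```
solid part
  facet normal 0.0000 0.0000 -1.0000
    outer loop
      vertex 7.735 21.733 0.000
      vertex 17.303 20.397 0.000
      vertex 22.223 12.085 0.000
    endloop
  endfacet
  facet normal 0.0000 0.0000 -1.0000
    outer loop
      vertex 0.726 15.086 0.000
      vertex 7.735 21.733 0.000
      vertex 22.223 12.085 0.000
    endloop
  endfacet
  facet normal 0.0000 0.0000 -1.0000
    outer loop
      vertex 1.552 5.462 0.000
      vertex 0.726 15.086 0.000
      vertex 22.223 12.085 0.000
    endloop
  endfacet
  facet normal 0.0000 0.0000 -1.0000
    outer loop
      vertex 9.593 0.107 0.000
      vertex 1.552 5.462 0.000
      vertex 22.223 12.085 0.000
    endloop
  endfacet
  facet normal 0.0000 0.0000 -1.0000
    outer loop
      vertex 18.792 3.054 0.000
      vertex 9.593 0.107 0.000
      vertex 22.223 12.085 0.000
    endloop
  endfacet
  facet normal 0.0000 0.0000 1.0000
    outer loop
      vertex 22.223 12.085 13.090
      vertex 17.303 20.397 13.090
      vertex 7.735 21.733 13.090
    endloop
  endfacet
  facet normal 0.0000 0.0000 1.0000
    outer loop
      vertex 22.223 12.085 13.090
      vertex 7.735 21.733 13.090
      vertex 0.726 15.086 13.090
    endloop
  endfacet
  facet normal 0.0000 0.0000 1.0000
    outer loop
      vertex 22.223 12.085 13.090
      vertex 0.726 15.086 13.090
      vertex 1.552 5.462 13.090
    endloop
  endfacet
  facet normal 0.0000 0.0000 1.0000
    outer loop
      vertex 22.223 12.085 13.090
      vertex 1.552 5.462 13.090
      vertex 9.593 0.107 13.090
    endloop
  endfacet
  facet normal 0.0000 0.0000 1.0000
    outer loop
      vertex 22.223 12.085 13.090
      vertex 9.593 0.107 13.090
      vertex 18.792 3.054 13.090
    endloop
  endfacet
  facet normal 0.8605 0.5094 0.0000
    outer loop
      vertex 22.223 12.085 0.000
      vertex 17.303 20.397 0.000
      vertex 17.303 20.397 13.090
    endloop
  endfacet
  facet normal 0.8605 0.5094 0.0000
    outer loop
      vertex 22.223 12.085 0.000
      vertex 17.303 20.397 13.090
      vertex 22.223 12.085 13.090
    endloop
  endfacet
  facet normal 0.1383 0.9904 0.0000
    outer loop
      vertex 17.303 20.397 0.000
      vertex 7.735 21.733 0.000
      vertex 7.735 21.733 13.090
    endloop
  endfacet
  facet normal 0.1383 0.9904 0.0000
    outer loop
      vertex 17.303 20.397 0.000
      vertex 7.735 21.733 13.090
      vertex 17.303 20.397 13.090
    endloop
  endfacet
  facet normal -0.6881 0.7256 0.0000
    outer loop
      vertex 7.735 21.733 0.000
      vertex 0.726 15.086 0.000
      vertex 0.726 15.086 13.090
    endloop
  endfacet
  facet normal -0.6881 0.7256 0.0000
    outer loop
      vertex 7.735 21.733 0.000
      vertex 0.726 15.086 13.090
      vertex 7.735 21.733 13.090
    endloop
  endfacet
  facet normal -0.9963 -0.0855 0.0000
    outer loop
      vertex 0.726 15.086 0.000
      vertex 1.552 5.462 0.000
      vertex 1.552 5.462 13.090
    endloop
  endfacet
  facet normal -0.9963 -0.0855 0.0000
    outer loop
      vertex 0.726 15.086 0.000
      vertex 1.552 5.462 13.090
      vertex 0.726 15.086 13.090
    endloop
  endfacet
  facet normal -0.5543 -0.8323 0.0000
    outer loop
      vertex 1.552 5.462 0.000
      vertex 9.593 0.107 0.000
      vertex 9.593 0.107 13.090
    endloop
  endfacet
  facet normal -0.5543 -0.8323 0.0000
    outer loop
      vertex 1.552 5.462 0.000
      vertex 9.593 0.107 13.090
      vertex 1.552 5.462 13.090
    endloop
  endfacet
  facet normal 0.3051 -0.9523 0.0000
    outer loop
      vertex 9.593 0.107 0.000
      vertex 18.792 3.054 0.000
      vertex 18.792 3.054 13.090
    endloop
  endfacet
  facet normal 0.3051 -0.9523 0.0000
    outer loop
      vertex 9.593 0.107 0.000
      vertex 18.792 3.054 13.090
      vertex 9.593 0.107 13.090
    endloop
  endfacet
  facet normal 0.9348 -0.3551 0.0000
    outer loop
      vertex 18.792 3.054 0.000
      vertex 22.223 12.085 0.000
      vertex 22.223 12.085 13.090
    endloop
  endfacet
  facet normal 0.9348 -0.3551 0.0000
    outer loop
      vertex 18.792 3.054 0.000
      vertex 22.223 12.085 13.090
      vertex 18.792 3.054 13.090
    endloop
  endfacet
endsolid part

The G0 Z moves step by Δz≈2.618 mm. Every layer's G1 loop is the same polygon, so the solid is a straight extrusion of it from z=0 to z≈13.1. Closing with flat bottom and top caps and triangulating gives 24 facets — a regular 7-sided prism (a cylinder approximated with 7 flat sides), circumscribed radius ≈ 11.1 mm, height ≈ 13.1 mm.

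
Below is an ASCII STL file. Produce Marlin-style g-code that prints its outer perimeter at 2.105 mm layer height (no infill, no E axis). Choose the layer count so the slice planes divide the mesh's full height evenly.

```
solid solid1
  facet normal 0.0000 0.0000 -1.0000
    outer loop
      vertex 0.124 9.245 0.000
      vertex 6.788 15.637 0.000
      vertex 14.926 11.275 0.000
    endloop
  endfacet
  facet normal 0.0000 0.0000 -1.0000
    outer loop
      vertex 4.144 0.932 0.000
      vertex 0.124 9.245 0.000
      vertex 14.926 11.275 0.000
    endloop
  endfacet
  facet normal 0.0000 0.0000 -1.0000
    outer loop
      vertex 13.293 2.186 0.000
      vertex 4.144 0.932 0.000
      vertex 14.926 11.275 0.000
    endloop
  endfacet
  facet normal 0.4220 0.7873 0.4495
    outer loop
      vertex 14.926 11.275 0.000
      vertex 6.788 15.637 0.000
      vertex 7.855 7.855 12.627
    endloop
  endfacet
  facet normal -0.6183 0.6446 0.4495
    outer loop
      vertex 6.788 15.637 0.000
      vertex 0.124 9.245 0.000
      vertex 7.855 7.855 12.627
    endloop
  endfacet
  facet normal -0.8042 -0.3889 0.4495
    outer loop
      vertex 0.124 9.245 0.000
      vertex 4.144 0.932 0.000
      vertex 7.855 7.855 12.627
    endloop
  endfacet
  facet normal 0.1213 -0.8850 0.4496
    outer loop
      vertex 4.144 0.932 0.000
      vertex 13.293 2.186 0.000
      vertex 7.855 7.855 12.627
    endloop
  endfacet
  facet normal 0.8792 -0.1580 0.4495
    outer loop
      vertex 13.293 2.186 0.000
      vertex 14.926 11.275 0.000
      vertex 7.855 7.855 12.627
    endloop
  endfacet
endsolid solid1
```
; perimeter-only toolpath
G21 ; units = mm
G90 ; absolute positioning
G28 ; home
; layer 1
G0 Z2.105
G0 X13.748 Y10.705
G1 X6.966 Y14.340
G1 X1.413 Y9.013
G1 X4.763 Y2.086
G1 X12.387 Y3.131
G1 X13.748 Y10.705
; layer 2
G0 Z4.209
G0 X12.569 Y10.135
G1 X7.144 Y13.043
G1 X2.701 Y8.782
G1 X5.381 Y3.240
G1 X11.480 Y4.076
G1 X12.569 Y10.135
; layer 3
G0 Z6.314
G0 X11.390 Y9.565
G1 X7.322 Y11.746
G1 X3.990 Y8.550
G1 X6.000 Y4.394
G1 X10.574 Y5.021
G1 X11.390 Y9.565
; layer 4
G0 Z8.418
G0 X10.212 Y8.995
G1 X7.499 Y10.449
G1 X5.278 Y8.318
G1 X6.618 Y5.547
G1 X9.668 Y5.965
G1 X10.212 Y8.995
; layer 5
G0 Z10.523
G0 X9.034 Y8.425
G1 X7.677 Y9.152
G1 X6.567 Y8.087
G1 X7.237 Y6.701
G1 X8.761 Y6.910
G1 X9.034 Y8.425
M2 ; end

The solid is a regular 5-sided pyramid, base circumscribed radius ≈ 7.86 mm, apex at z ≈ 12.6 mm. Slicing at Δz = 2.105 mm — 6 equal slices spanning the solid's height, so layer i sits at z = i·h/6 — gives 5 non-empty perimeters. Each is a 5-segment closed polygon; G0 lifts to the layer z and rapids to the start vertex, then G1 traces the edges. The cross-section shrinks linearly with z (the slice at the apex is degenerate and omitted).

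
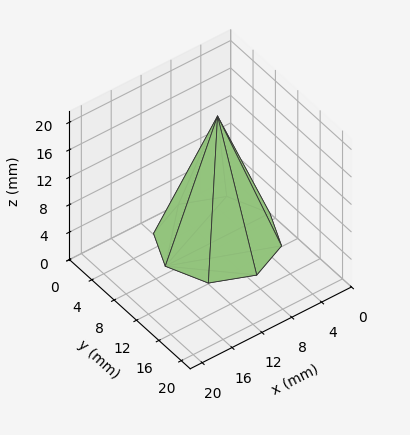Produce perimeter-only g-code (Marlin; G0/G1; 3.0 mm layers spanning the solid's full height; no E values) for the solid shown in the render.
Reading the render: the shape is a regular 8-sided pyramid, base circumscribed radius ≈ 7 mm, apex at z ≈ 18 mm (dimensions read to the nearest mm from the axis ticks). For the g-code, the solid's height is divided into equal slices at the stated Δz and each level perimeter traced with G1 moves after a G0 lift.

; perimeter-only toolpath
G21 ; units = mm
G90 ; absolute positioning
G28 ; home
; layer 1
G0 Z3.0
G0 X12.8 Y7.0
G1 X11.1 Y11.1
G1 X7.0 Y12.8
G1 X2.9 Y11.1
G1 X1.2 Y7.0
G1 X2.9 Y2.9
G1 X7.0 Y1.2
G1 X11.1 Y2.9
G1 X12.8 Y7.0
; layer 2
G0 Z6.0
G0 X11.7 Y7.0
G1 X10.3 Y10.3
G1 X7.0 Y11.7
G1 X3.7 Y10.3
G1 X2.3 Y7.0
G1 X3.7 Y3.7
G1 X7.0 Y2.3
G1 X10.3 Y3.7
G1 X11.7 Y7.0
; layer 3
G0 Z9.0
G0 X10.5 Y7.0
G1 X9.4 Y9.4
G1 X7.0 Y10.5
G1 X4.5 Y9.4
G1 X3.5 Y7.0
G1 X4.5 Y4.5
G1 X7.0 Y3.5
G1 X9.4 Y4.5
G1 X10.5 Y7.0
; layer 4
G0 Z12.0
G0 X9.3 Y7.0
G1 X8.6 Y8.6
G1 X7.0 Y9.3
G1 X5.4 Y8.6
G1 X4.7 Y7.0
G1 X5.4 Y5.4
G1 X7.0 Y4.7
G1 X8.6 Y5.4
G1 X9.3 Y7.0
; layer 5
G0 Z15.0
G0 X8.2 Y7.0
G1 X7.8 Y7.8
G1 X7.0 Y8.2
G1 X6.2 Y7.8
G1 X5.8 Y7.0
G1 X6.2 Y6.2
G1 X7.0 Y5.8
G1 X7.8 Y6.2
G1 X8.2 Y7.0
M2 ; end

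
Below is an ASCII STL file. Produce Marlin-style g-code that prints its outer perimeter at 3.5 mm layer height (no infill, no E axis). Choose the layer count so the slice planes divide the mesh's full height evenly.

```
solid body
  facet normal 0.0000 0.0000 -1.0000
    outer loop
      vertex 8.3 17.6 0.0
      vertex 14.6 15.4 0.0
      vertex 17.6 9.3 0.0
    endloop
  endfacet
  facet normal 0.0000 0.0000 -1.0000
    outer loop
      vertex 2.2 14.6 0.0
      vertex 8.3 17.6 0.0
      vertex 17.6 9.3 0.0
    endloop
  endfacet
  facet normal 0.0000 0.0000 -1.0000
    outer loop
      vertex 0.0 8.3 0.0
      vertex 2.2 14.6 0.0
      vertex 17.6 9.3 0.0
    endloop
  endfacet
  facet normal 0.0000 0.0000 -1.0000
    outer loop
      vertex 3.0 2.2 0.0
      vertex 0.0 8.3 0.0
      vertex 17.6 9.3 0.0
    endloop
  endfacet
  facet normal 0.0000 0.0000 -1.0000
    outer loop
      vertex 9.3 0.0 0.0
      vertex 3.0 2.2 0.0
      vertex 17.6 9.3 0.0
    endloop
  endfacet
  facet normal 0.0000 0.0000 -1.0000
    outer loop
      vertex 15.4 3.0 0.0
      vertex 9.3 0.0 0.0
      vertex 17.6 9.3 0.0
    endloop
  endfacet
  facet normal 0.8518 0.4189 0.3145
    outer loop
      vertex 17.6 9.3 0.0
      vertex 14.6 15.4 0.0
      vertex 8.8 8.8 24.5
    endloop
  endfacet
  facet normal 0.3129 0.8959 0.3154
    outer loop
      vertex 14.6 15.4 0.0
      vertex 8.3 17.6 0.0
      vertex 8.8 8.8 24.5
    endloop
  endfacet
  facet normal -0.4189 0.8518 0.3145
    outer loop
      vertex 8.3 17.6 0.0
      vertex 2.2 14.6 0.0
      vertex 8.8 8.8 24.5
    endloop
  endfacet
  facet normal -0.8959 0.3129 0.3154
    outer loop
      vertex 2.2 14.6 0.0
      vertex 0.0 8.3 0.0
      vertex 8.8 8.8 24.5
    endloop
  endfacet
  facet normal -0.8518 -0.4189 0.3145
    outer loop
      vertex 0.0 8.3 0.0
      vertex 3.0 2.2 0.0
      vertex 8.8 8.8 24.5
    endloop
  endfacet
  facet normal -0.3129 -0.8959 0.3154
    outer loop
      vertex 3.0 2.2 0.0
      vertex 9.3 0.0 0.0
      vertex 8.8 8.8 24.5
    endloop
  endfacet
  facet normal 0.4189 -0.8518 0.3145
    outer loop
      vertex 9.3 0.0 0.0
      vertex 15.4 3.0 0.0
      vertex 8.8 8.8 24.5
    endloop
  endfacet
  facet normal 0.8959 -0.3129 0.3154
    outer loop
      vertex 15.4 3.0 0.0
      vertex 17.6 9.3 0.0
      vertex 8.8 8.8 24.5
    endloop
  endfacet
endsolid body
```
; perimeter-only toolpath
G21 ; units = mm
G90 ; absolute positioning
G28 ; home
; layer 1
G0 Z3.5
G0 X16.3 Y9.2
G1 X13.8 Y14.5
G1 X8.4 Y16.3
G1 X3.1 Y13.8
G1 X1.3 Y8.4
G1 X3.8 Y3.1
G1 X9.2 Y1.3
G1 X14.5 Y3.8
G1 X16.3 Y9.2
; layer 2
G0 Z7.0
G0 X15.1 Y9.2
G1 X12.9 Y13.5
G1 X8.4 Y15.1
G1 X4.1 Y12.9
G1 X2.5 Y8.4
G1 X4.7 Y4.1
G1 X9.2 Y2.5
G1 X13.5 Y4.7
G1 X15.1 Y9.2
; layer 3
G0 Z10.5
G0 X13.8 Y9.1
G1 X12.1 Y12.6
G1 X8.5 Y13.8
G1 X5.0 Y12.1
G1 X3.8 Y8.5
G1 X5.5 Y5.0
G1 X9.1 Y3.8
G1 X12.6 Y5.5
G1 X13.8 Y9.1
; layer 4
G0 Z14.0
G0 X12.6 Y9.0
G1 X11.3 Y11.6
G1 X8.6 Y12.6
G1 X6.0 Y11.3
G1 X5.0 Y8.6
G1 X6.3 Y6.0
G1 X9.0 Y5.0
G1 X11.6 Y6.3
G1 X12.6 Y9.0
; layer 5
G0 Z17.5
G0 X11.3 Y8.9
G1 X10.5 Y10.7
G1 X8.7 Y11.3
G1 X6.9 Y10.5
G1 X6.3 Y8.7
G1 X7.1 Y6.9
G1 X8.9 Y6.3
G1 X10.7 Y7.1
G1 X11.3 Y8.9
; layer 6
G0 Z21.0
G0 X10.1 Y8.9
G1 X9.6 Y9.7
G1 X8.7 Y10.1
G1 X7.9 Y9.6
G1 X7.5 Y8.7
G1 X8.0 Y7.9
G1 X8.9 Y7.5
G1 X9.7 Y8.0
G1 X10.1 Y8.9
M2 ; end

The solid is a regular 8-sided pyramid, base circumscribed radius ≈ 8.8 mm, apex at z ≈ 24.5 mm. Slicing at Δz = 3.5 mm — 7 equal slices spanning the solid's height, so layer i sits at z = i·h/7 — gives 6 non-empty perimeters. Each is a 8-segment closed polygon; G0 lifts to the layer z and rapids to the start vertex, then G1 traces the edges. The cross-section shrinks linearly with z (the slice at the apex is degenerate and omitted).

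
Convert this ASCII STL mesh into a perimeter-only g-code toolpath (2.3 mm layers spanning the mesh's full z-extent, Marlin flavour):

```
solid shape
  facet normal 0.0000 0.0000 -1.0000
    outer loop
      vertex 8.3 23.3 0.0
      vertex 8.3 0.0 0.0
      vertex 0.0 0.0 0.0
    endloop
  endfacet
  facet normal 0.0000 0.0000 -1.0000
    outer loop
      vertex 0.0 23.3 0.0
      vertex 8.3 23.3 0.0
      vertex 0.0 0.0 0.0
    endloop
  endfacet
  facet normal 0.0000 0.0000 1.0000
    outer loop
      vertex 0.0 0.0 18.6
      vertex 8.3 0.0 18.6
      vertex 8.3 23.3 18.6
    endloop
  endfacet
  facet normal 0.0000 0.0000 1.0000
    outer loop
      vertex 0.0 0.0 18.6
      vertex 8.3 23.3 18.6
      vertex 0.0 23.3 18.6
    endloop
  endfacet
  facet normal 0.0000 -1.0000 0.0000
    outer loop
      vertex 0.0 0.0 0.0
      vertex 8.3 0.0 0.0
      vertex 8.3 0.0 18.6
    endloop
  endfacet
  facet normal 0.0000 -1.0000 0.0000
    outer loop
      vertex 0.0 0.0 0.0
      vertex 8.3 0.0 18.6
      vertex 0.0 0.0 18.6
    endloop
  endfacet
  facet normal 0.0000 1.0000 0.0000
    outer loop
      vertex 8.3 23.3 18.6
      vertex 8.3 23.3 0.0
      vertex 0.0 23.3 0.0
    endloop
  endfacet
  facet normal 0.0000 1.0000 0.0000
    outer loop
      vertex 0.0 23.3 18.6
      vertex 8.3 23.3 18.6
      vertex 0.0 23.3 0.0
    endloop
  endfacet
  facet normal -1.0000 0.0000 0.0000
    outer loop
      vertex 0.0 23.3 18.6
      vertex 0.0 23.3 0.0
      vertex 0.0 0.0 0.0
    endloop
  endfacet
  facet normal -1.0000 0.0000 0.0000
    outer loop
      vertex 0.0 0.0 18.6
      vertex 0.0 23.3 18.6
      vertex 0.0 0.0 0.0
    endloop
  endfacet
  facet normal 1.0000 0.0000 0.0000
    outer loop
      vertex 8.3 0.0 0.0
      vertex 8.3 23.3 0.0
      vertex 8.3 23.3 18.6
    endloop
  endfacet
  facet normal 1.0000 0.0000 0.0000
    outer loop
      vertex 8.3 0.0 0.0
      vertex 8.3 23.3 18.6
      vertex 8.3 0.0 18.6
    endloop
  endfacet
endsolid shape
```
; perimeter-only toolpath
G21 ; units = mm
G90 ; absolute positioning
G28 ; home
; layer 1
G0 Z2.3
G0 X0.0 Y0.0
G1 X8.3 Y0.0
G1 X8.3 Y23.3
G1 X0.0 Y23.3
G1 X0.0 Y0.0
; layer 2
G0 Z4.7
G0 X0.0 Y0.0
G1 X8.3 Y0.0
G1 X8.3 Y23.3
G1 X0.0 Y23.3
G1 X0.0 Y0.0
; layer 3
G0 Z7.0
G0 X0.0 Y0.0
G1 X8.3 Y0.0
G1 X8.3 Y23.3
G1 X0.0 Y23.3
G1 X0.0 Y0.0
; layer 4
G0 Z9.3
G0 X0.0 Y0.0
G1 X8.3 Y0.0
G1 X8.3 Y23.3
G1 X0.0 Y23.3
G1 X0.0 Y0.0
; layer 5
G0 Z11.6
G0 X0.0 Y0.0
G1 X8.3 Y0.0
G1 X8.3 Y23.3
G1 X0.0 Y23.3
G1 X0.0 Y0.0
; layer 6
G0 Z14.0
G0 X0.0 Y0.0
G1 X8.3 Y0.0
G1 X8.3 Y23.3
G1 X0.0 Y23.3
G1 X0.0 Y0.0
; layer 7
G0 Z16.3
G0 X0.0 Y0.0
G1 X8.3 Y0.0
G1 X8.3 Y23.3
G1 X0.0 Y23.3
G1 X0.0 Y0.0
; layer 8
G0 Z18.6
G0 X0.0 Y0.0
G1 X8.3 Y0.0
G1 X8.3 Y23.3
G1 X0.0 Y23.3
G1 X0.0 Y0.0
M2 ; end

The solid is a rectangular box, roughly 8.3 × 23.3 mm footprint and 18.6 mm tall. Slicing at Δz = 2.3 mm — 8 equal slices spanning the solid's height, so layer i sits at z = i·h/8 — gives 8 non-empty perimeters. Each is a 4-segment closed polygon; G0 lifts to the layer z and rapids to the start vertex, then G1 traces the edges.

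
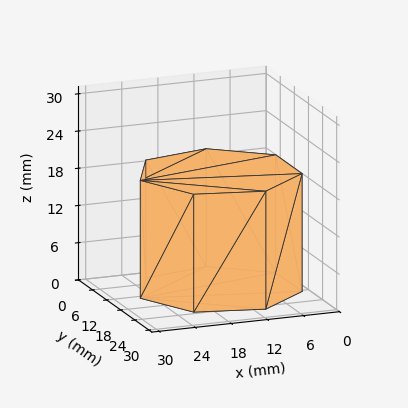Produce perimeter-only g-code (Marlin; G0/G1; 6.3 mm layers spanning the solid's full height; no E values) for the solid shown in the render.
Reading the render: the shape is a regular 7-sided prism (a cylinder approximated with 7 flat sides), circumscribed radius ≈ 13 mm, height ≈ 19 mm (dimensions read to the nearest mm from the axis ticks). For the g-code, the solid's height is divided into equal slices at the stated Δz and each level perimeter traced with G1 moves after a G0 lift.

; perimeter-only toolpath
G21 ; units = mm
G90 ; absolute positioning
G28 ; home
; layer 1
G0 Z6.3
G0 X26.0 Y13.0
G1 X21.1 Y23.2
G1 X10.1 Y25.7
G1 X1.3 Y18.6
G1 X1.3 Y7.4
G1 X10.1 Y0.3
G1 X21.1 Y2.8
G1 X26.0 Y13.0
; layer 2
G0 Z12.7
G0 X26.0 Y13.0
G1 X21.1 Y23.2
G1 X10.1 Y25.7
G1 X1.3 Y18.6
G1 X1.3 Y7.4
G1 X10.1 Y0.3
G1 X21.1 Y2.8
G1 X26.0 Y13.0
; layer 3
G0 Z19.0
G0 X26.0 Y13.0
G1 X21.1 Y23.2
G1 X10.1 Y25.7
G1 X1.3 Y18.6
G1 X1.3 Y7.4
G1 X10.1 Y0.3
G1 X21.1 Y2.8
G1 X26.0 Y13.0
M2 ; end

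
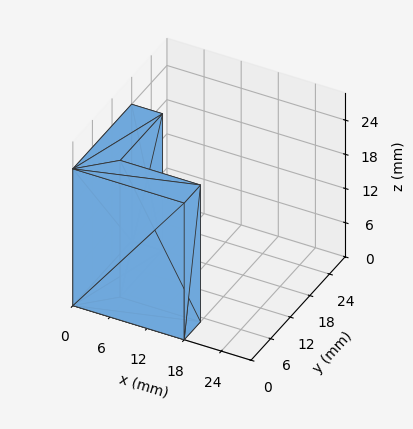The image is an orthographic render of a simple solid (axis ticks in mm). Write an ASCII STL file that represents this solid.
Reading the render: the shape is an L-shaped prism: outer 18 × 18 mm, arm thicknesses ≈ 5 mm (horizontal) and 5 mm (vertical), extruded 24 mm in z (dimensions read to the nearest mm from the axis ticks). For the STL, each face is triangulated and given an outward normal.

solid part
  facet normal 0.0000 0.0000 -1.0000
    outer loop
      vertex 18.0 5.0 0.0
      vertex 18.0 0.0 0.0
      vertex 0.0 0.0 0.0
    endloop
  endfacet
  facet normal 0.0000 0.0000 -1.0000
    outer loop
      vertex 5.0 5.0 0.0
      vertex 18.0 5.0 0.0
      vertex 0.0 0.0 0.0
    endloop
  endfacet
  facet normal 0.0000 0.0000 -1.0000
    outer loop
      vertex 5.0 18.0 0.0
      vertex 5.0 5.0 0.0
      vertex 0.0 0.0 0.0
    endloop
  endfacet
  facet normal 0.0000 0.0000 -1.0000
    outer loop
      vertex 0.0 18.0 0.0
      vertex 5.0 18.0 0.0
      vertex 0.0 0.0 0.0
    endloop
  endfacet
  facet normal 0.0000 0.0000 1.0000
    outer loop
      vertex 0.0 0.0 24.0
      vertex 18.0 0.0 24.0
      vertex 18.0 5.0 24.0
    endloop
  endfacet
  facet normal 0.0000 0.0000 1.0000
    outer loop
      vertex 0.0 0.0 24.0
      vertex 18.0 5.0 24.0
      vertex 5.0 5.0 24.0
    endloop
  endfacet
  facet normal 0.0000 0.0000 1.0000
    outer loop
      vertex 0.0 0.0 24.0
      vertex 5.0 5.0 24.0
      vertex 5.0 18.0 24.0
    endloop
  endfacet
  facet normal 0.0000 0.0000 1.0000
    outer loop
      vertex 0.0 0.0 24.0
      vertex 5.0 18.0 24.0
      vertex 0.0 18.0 24.0
    endloop
  endfacet
  facet normal 0.0000 -1.0000 0.0000
    outer loop
      vertex 0.0 0.0 0.0
      vertex 18.0 0.0 0.0
      vertex 18.0 0.0 24.0
    endloop
  endfacet
  facet normal 0.0000 -1.0000 0.0000
    outer loop
      vertex 0.0 0.0 0.0
      vertex 18.0 0.0 24.0
      vertex 0.0 0.0 24.0
    endloop
  endfacet
  facet normal 1.0000 0.0000 0.0000
    outer loop
      vertex 18.0 0.0 0.0
      vertex 18.0 5.0 0.0
      vertex 18.0 5.0 24.0
    endloop
  endfacet
  facet normal 1.0000 0.0000 0.0000
    outer loop
      vertex 18.0 0.0 0.0
      vertex 18.0 5.0 24.0
      vertex 18.0 0.0 24.0
    endloop
  endfacet
  facet normal 0.0000 1.0000 0.0000
    outer loop
      vertex 18.0 5.0 0.0
      vertex 5.0 5.0 0.0
      vertex 5.0 5.0 24.0
    endloop
  endfacet
  facet normal 0.0000 1.0000 0.0000
    outer loop
      vertex 18.0 5.0 0.0
      vertex 5.0 5.0 24.0
      vertex 18.0 5.0 24.0
    endloop
  endfacet
  facet normal 1.0000 0.0000 0.0000
    outer loop
      vertex 5.0 5.0 0.0
      vertex 5.0 18.0 0.0
      vertex 5.0 18.0 24.0
    endloop
  endfacet
  facet normal 1.0000 0.0000 0.0000
    outer loop
      vertex 5.0 5.0 0.0
      vertex 5.0 18.0 24.0
      vertex 5.0 5.0 24.0
    endloop
  endfacet
  facet normal 0.0000 1.0000 0.0000
    outer loop
      vertex 5.0 18.0 0.0
      vertex 0.0 18.0 0.0
      vertex 0.0 18.0 24.0
    endloop
  endfacet
  facet normal 0.0000 1.0000 0.0000
    outer loop
      vertex 5.0 18.0 0.0
      vertex 0.0 18.0 24.0
      vertex 5.0 18.0 24.0
    endloop
  endfacet
  facet normal -1.0000 0.0000 0.0000
    outer loop
      vertex 0.0 18.0 0.0
      vertex 0.0 0.0 0.0
      vertex 0.0 0.0 24.0
    endloop
  endfacet
  facet normal -1.0000 0.0000 0.0000
    outer loop
      vertex 0.0 18.0 0.0
      vertex 0.0 0.0 24.0
      vertex 0.0 18.0 24.0
    endloop
  endfacet
endsolid part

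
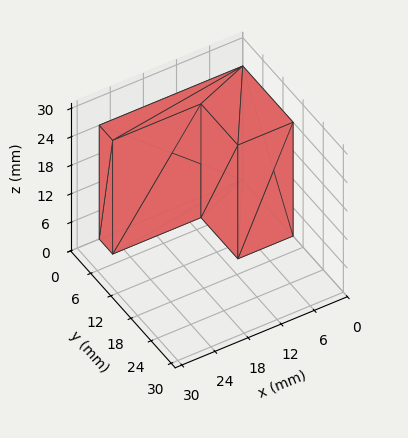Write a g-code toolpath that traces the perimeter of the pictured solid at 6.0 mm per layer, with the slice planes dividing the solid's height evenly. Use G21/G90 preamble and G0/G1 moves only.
Reading the render: the shape is an L-shaped prism: outer 26 × 15 mm, arm thicknesses ≈ 4 mm (horizontal) and 10 mm (vertical), extruded 24 mm in z (dimensions read to the nearest mm from the axis ticks). For the g-code, the solid's height is divided into equal slices at the stated Δz and each level perimeter traced with G1 moves after a G0 lift.

; perimeter-only toolpath
G21 ; units = mm
G90 ; absolute positioning
G28 ; home
; layer 1
G0 Z6.0
G0 X0.0 Y0.0
G1 X26.0 Y0.0
G1 X26.0 Y4.0
G1 X10.0 Y4.0
G1 X10.0 Y15.0
G1 X0.0 Y15.0
G1 X0.0 Y0.0
; layer 2
G0 Z12.0
G0 X0.0 Y0.0
G1 X26.0 Y0.0
G1 X26.0 Y4.0
G1 X10.0 Y4.0
G1 X10.0 Y15.0
G1 X0.0 Y15.0
G1 X0.0 Y0.0
; layer 3
G0 Z18.0
G0 X0.0 Y0.0
G1 X26.0 Y0.0
G1 X26.0 Y4.0
G1 X10.0 Y4.0
G1 X10.0 Y15.0
G1 X0.0 Y15.0
G1 X0.0 Y0.0
; layer 4
G0 Z24.0
G0 X0.0 Y0.0
G1 X26.0 Y0.0
G1 X26.0 Y4.0
G1 X10.0 Y4.0
G1 X10.0 Y15.0
G1 X0.0 Y15.0
G1 X0.0 Y0.0
M2 ; end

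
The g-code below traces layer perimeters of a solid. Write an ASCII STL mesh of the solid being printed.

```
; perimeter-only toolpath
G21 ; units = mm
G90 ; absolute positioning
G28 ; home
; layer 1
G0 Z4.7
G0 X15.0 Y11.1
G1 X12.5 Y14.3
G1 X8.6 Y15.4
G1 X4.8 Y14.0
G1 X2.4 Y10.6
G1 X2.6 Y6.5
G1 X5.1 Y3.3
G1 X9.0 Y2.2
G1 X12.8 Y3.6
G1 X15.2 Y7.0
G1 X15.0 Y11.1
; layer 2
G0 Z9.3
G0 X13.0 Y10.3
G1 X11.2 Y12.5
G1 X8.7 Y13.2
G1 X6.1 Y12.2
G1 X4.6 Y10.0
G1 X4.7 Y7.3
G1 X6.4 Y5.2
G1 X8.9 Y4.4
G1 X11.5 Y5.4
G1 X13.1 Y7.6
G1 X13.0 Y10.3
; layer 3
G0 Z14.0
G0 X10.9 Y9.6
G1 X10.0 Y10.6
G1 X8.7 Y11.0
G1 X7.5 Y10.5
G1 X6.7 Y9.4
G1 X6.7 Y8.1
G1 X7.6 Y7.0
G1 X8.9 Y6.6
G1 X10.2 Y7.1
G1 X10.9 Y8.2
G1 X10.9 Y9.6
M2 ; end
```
solid part
  facet normal 0.0000 0.0000 -1.0000
    outer loop
      vertex 8.5 17.6 0.0
      vertex 13.7 16.1 0.0
      vertex 17.1 11.8 0.0
    endloop
  endfacet
  facet normal 0.0000 0.0000 -1.0000
    outer loop
      vertex 3.4 15.7 0.0
      vertex 8.5 17.6 0.0
      vertex 17.1 11.8 0.0
    endloop
  endfacet
  facet normal 0.0000 0.0000 -1.0000
    outer loop
      vertex 0.3 11.2 0.0
      vertex 3.4 15.7 0.0
      vertex 17.1 11.8 0.0
    endloop
  endfacet
  facet normal 0.0000 0.0000 -1.0000
    outer loop
      vertex 0.5 5.8 0.0
      vertex 0.3 11.2 0.0
      vertex 17.1 11.8 0.0
    endloop
  endfacet
  facet normal 0.0000 0.0000 -1.0000
    outer loop
      vertex 3.9 1.5 0.0
      vertex 0.5 5.8 0.0
      vertex 17.1 11.8 0.0
    endloop
  endfacet
  facet normal 0.0000 0.0000 -1.0000
    outer loop
      vertex 9.1 0.0 0.0
      vertex 3.9 1.5 0.0
      vertex 17.1 11.8 0.0
    endloop
  endfacet
  facet normal 0.0000 0.0000 -1.0000
    outer loop
      vertex 14.2 1.9 0.0
      vertex 9.1 0.0 0.0
      vertex 17.1 11.8 0.0
    endloop
  endfacet
  facet normal 0.0000 0.0000 -1.0000
    outer loop
      vertex 17.3 6.4 0.0
      vertex 14.2 1.9 0.0
      vertex 17.1 11.8 0.0
    endloop
  endfacet
  facet normal 0.7153 0.5656 0.4104
    outer loop
      vertex 17.1 11.8 0.0
      vertex 13.7 16.1 0.0
      vertex 8.8 8.8 18.6
    endloop
  endfacet
  facet normal 0.2527 0.8762 0.4105
    outer loop
      vertex 13.7 16.1 0.0
      vertex 8.5 17.6 0.0
      vertex 8.8 8.8 18.6
    endloop
  endfacet
  facet normal -0.3185 0.8549 0.4096
    outer loop
      vertex 8.5 17.6 0.0
      vertex 3.4 15.7 0.0
      vertex 8.8 8.8 18.6
    endloop
  endfacet
  facet normal -0.7511 0.5174 0.4100
    outer loop
      vertex 3.4 15.7 0.0
      vertex 0.3 11.2 0.0
      vertex 8.8 8.8 18.6
    endloop
  endfacet
  facet normal -0.9106 -0.0337 0.4118
    outer loop
      vertex 0.3 11.2 0.0
      vertex 0.5 5.8 0.0
      vertex 8.8 8.8 18.6
    endloop
  endfacet
  facet normal -0.7153 -0.5656 0.4104
    outer loop
      vertex 0.5 5.8 0.0
      vertex 3.9 1.5 0.0
      vertex 8.8 8.8 18.6
    endloop
  endfacet
  facet normal -0.2527 -0.8762 0.4105
    outer loop
      vertex 3.9 1.5 0.0
      vertex 9.1 0.0 0.0
      vertex 8.8 8.8 18.6
    endloop
  endfacet
  facet normal 0.3185 -0.8549 0.4096
    outer loop
      vertex 9.1 0.0 0.0
      vertex 14.2 1.9 0.0
      vertex 8.8 8.8 18.6
    endloop
  endfacet
  facet normal 0.7511 -0.5174 0.4100
    outer loop
      vertex 14.2 1.9 0.0
      vertex 17.3 6.4 0.0
      vertex 8.8 8.8 18.6
    endloop
  endfacet
  facet normal 0.9106 0.0337 0.4118
    outer loop
      vertex 17.3 6.4 0.0
      vertex 17.1 11.8 0.0
      vertex 8.8 8.8 18.6
    endloop
  endfacet
endsolid part

The G0 Z moves step by Δz≈4.7 mm. The G1 loops shrink linearly with z, so the solid tapers from its base footprint up to z≈18.6. Closing with a flat bottom cap and the tapered top and triangulating gives 18 facets — a regular 10-sided pyramid, base circumscribed radius ≈ 8.8 mm, apex at z ≈ 18.6 mm.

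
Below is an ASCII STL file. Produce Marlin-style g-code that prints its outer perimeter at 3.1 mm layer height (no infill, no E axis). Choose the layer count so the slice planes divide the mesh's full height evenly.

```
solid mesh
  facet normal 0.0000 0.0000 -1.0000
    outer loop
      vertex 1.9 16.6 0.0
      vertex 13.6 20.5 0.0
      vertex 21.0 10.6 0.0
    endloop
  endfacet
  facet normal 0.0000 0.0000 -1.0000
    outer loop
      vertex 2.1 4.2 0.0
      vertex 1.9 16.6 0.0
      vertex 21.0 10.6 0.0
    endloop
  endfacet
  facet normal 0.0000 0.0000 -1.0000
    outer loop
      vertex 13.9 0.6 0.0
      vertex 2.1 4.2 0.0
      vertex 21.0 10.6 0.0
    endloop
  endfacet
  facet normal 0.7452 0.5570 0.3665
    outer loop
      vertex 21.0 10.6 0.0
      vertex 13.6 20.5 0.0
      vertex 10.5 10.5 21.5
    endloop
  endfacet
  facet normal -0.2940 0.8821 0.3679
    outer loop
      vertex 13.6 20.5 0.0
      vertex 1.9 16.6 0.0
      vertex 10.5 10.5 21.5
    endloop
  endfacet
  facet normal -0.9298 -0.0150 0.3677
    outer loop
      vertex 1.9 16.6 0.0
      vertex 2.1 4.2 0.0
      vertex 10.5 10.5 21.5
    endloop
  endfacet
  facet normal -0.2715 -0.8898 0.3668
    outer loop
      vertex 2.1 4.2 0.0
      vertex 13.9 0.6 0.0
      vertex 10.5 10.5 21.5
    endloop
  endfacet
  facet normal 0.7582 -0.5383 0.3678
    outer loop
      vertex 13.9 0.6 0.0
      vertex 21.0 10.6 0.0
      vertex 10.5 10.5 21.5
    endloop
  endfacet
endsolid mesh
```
; perimeter-only toolpath
G21 ; units = mm
G90 ; absolute positioning
G28 ; home
; layer 1
G0 Z3.1
G0 X19.5 Y10.6
G1 X13.2 Y19.1
G1 X3.1 Y15.7
G1 X3.3 Y5.1
G1 X13.4 Y2.0
G1 X19.5 Y10.6
; layer 2
G0 Z6.1
G0 X18.0 Y10.6
G1 X12.7 Y17.6
G1 X4.4 Y14.9
G1 X4.5 Y6.0
G1 X12.9 Y3.4
G1 X18.0 Y10.6
; layer 3
G0 Z9.2
G0 X16.5 Y10.6
G1 X12.3 Y16.2
G1 X5.6 Y14.0
G1 X5.7 Y6.9
G1 X12.4 Y4.8
G1 X16.5 Y10.6
; layer 4
G0 Z12.3
G0 X15.0 Y10.5
G1 X11.8 Y14.8
G1 X6.8 Y13.1
G1 X6.9 Y7.8
G1 X12.0 Y6.3
G1 X15.0 Y10.5
; layer 5
G0 Z15.4
G0 X13.5 Y10.5
G1 X11.4 Y13.4
G1 X8.0 Y12.2
G1 X8.1 Y8.7
G1 X11.5 Y7.7
G1 X13.5 Y10.5
; layer 6
G0 Z18.4
G0 X12.0 Y10.5
G1 X10.9 Y11.9
G1 X9.3 Y11.4
G1 X9.3 Y9.6
G1 X11.0 Y9.1
G1 X12.0 Y10.5
M2 ; end

The solid is a regular 5-sided pyramid, base circumscribed radius ≈ 10.5 mm, apex at z ≈ 21.5 mm. Slicing at Δz = 3.1 mm — 7 equal slices spanning the solid's height, so layer i sits at z = i·h/7 — gives 6 non-empty perimeters. Each is a 5-segment closed polygon; G0 lifts to the layer z and rapids to the start vertex, then G1 traces the edges. The cross-section shrinks linearly with z (the slice at the apex is degenerate and omitted).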